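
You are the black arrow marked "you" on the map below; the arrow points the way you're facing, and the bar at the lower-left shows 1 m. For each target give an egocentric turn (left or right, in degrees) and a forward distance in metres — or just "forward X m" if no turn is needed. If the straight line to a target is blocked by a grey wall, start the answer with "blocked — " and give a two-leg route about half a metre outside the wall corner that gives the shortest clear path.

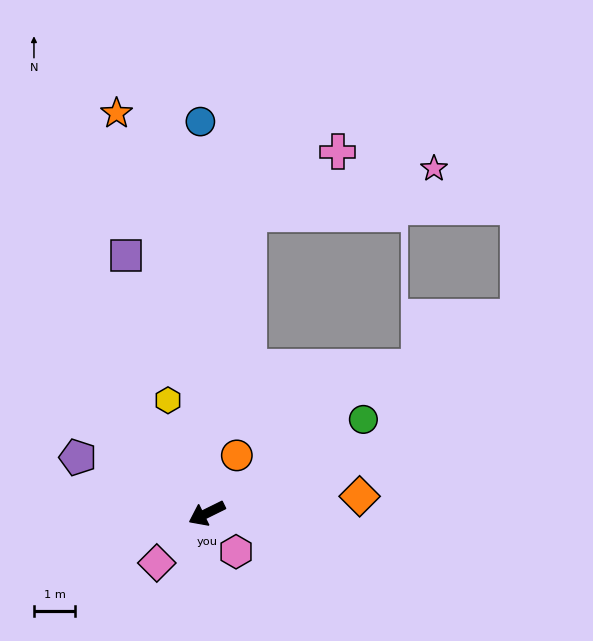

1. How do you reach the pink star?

blocked — turn right 124°, forward 7.3 m, then turn right 68°, forward 4.6 m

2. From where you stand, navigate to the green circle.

turn right 175°, forward 4.4 m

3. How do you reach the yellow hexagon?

turn right 97°, forward 2.9 m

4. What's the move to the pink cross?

blocked — turn right 124°, forward 7.3 m, then turn right 47°, forward 2.6 m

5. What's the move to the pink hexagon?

turn left 101°, forward 1.2 m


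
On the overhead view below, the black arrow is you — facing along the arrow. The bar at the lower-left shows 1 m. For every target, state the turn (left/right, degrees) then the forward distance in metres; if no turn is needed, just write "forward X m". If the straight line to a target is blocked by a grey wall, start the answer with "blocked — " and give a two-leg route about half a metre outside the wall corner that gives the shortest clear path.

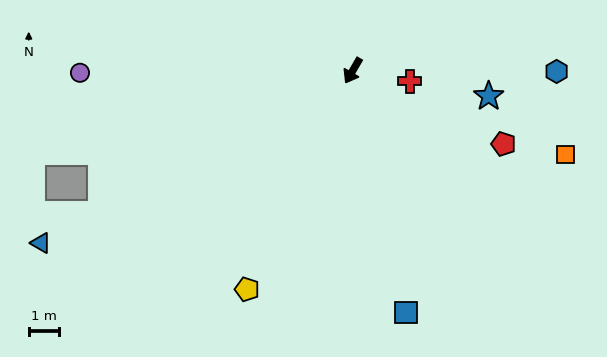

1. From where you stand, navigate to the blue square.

turn left 43°, forward 8.2 m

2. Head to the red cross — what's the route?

turn left 110°, forward 1.9 m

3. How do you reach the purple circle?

turn right 59°, forward 9.0 m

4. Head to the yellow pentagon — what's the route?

turn left 4°, forward 8.1 m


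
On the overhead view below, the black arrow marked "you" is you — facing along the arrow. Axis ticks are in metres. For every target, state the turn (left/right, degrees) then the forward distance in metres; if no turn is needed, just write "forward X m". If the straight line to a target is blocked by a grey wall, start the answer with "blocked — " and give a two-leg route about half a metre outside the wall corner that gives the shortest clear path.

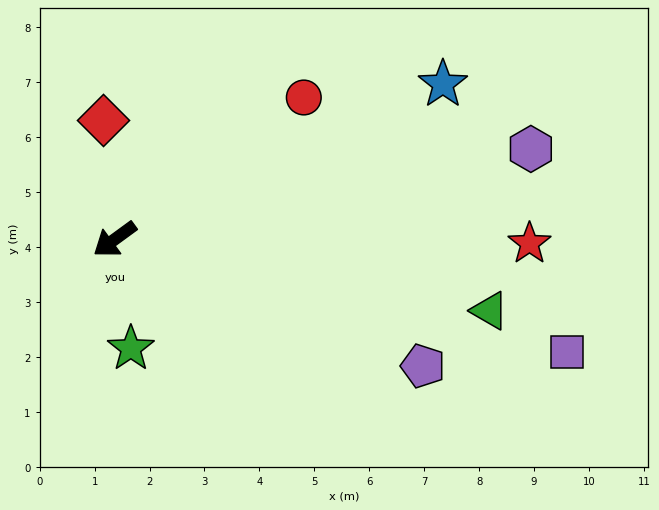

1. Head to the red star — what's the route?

turn left 143°, forward 7.6 m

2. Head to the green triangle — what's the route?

turn left 133°, forward 6.9 m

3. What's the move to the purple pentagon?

turn left 122°, forward 6.1 m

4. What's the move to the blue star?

turn left 169°, forward 6.6 m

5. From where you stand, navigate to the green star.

turn left 62°, forward 2.0 m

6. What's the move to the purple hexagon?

turn left 156°, forward 7.8 m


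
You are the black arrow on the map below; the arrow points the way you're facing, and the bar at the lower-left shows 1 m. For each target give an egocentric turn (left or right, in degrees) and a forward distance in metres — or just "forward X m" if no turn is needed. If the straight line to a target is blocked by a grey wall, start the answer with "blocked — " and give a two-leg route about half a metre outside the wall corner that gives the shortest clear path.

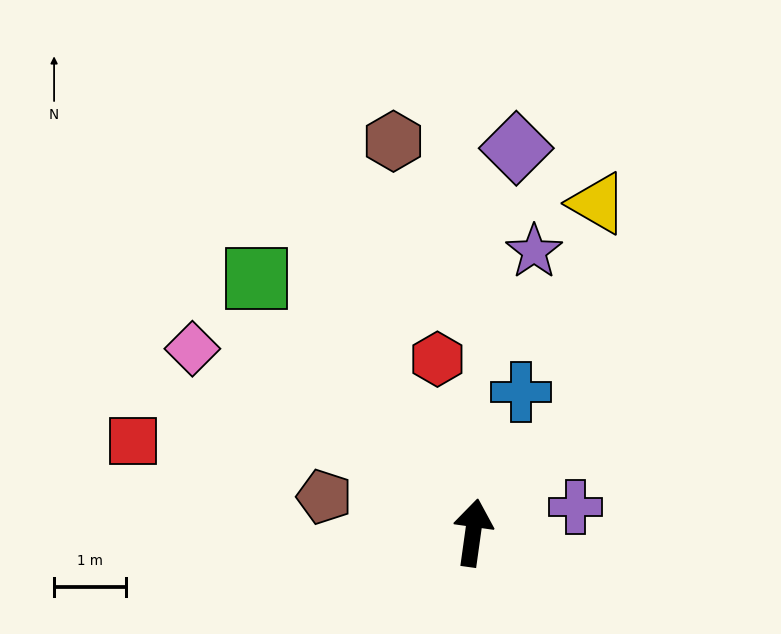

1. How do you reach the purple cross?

turn right 68°, forward 1.5 m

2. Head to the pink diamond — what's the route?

turn left 65°, forward 4.7 m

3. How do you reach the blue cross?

turn right 11°, forward 2.1 m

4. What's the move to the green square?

turn left 48°, forward 4.6 m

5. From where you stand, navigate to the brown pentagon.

turn left 84°, forward 2.1 m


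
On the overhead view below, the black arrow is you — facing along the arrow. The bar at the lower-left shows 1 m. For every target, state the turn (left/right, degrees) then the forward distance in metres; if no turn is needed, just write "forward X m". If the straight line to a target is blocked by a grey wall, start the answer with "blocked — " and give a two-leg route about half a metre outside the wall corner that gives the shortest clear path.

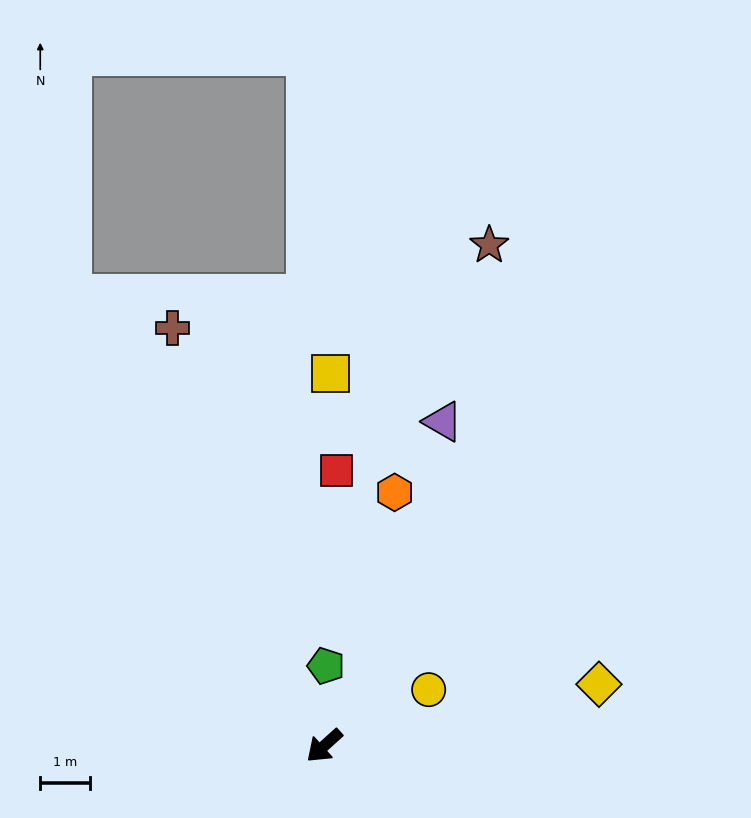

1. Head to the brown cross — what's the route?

turn right 112°, forward 8.8 m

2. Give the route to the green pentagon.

turn right 133°, forward 1.6 m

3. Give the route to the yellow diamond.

turn left 151°, forward 5.6 m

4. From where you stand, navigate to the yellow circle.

turn left 166°, forward 2.4 m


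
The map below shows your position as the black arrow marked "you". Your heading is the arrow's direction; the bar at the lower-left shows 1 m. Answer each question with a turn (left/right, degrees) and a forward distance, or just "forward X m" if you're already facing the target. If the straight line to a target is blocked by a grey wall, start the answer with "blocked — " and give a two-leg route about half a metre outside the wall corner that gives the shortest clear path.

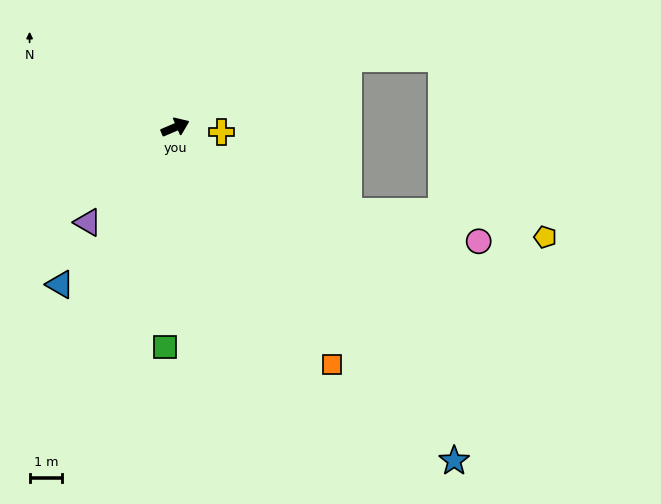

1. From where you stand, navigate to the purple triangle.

turn right 156°, forward 4.0 m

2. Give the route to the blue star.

turn right 73°, forward 13.4 m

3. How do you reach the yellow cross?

turn right 29°, forward 1.4 m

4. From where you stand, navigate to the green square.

turn right 116°, forward 6.8 m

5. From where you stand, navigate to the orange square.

turn right 80°, forward 8.8 m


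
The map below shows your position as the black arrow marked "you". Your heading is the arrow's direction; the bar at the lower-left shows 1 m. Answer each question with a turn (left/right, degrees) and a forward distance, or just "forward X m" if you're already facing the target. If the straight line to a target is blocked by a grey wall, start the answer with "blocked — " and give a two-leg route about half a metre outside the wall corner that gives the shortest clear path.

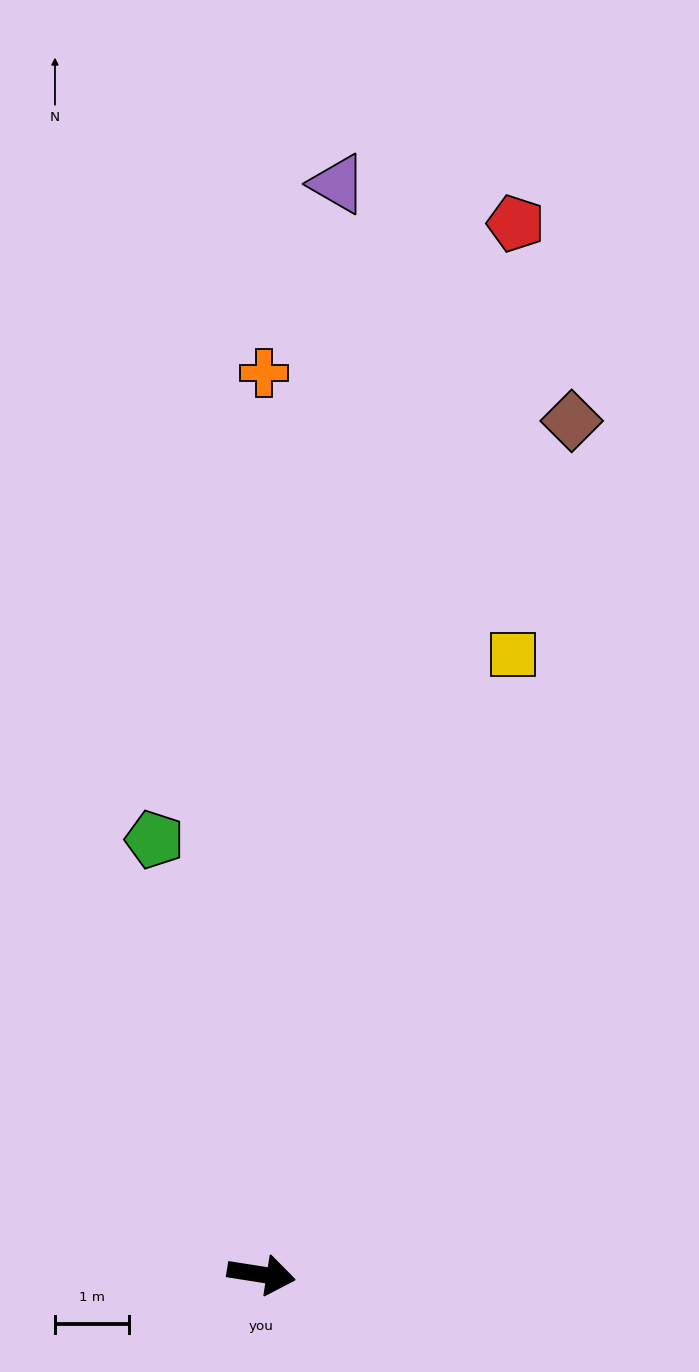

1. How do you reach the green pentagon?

turn left 113°, forward 6.1 m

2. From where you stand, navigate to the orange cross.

turn left 99°, forward 12.2 m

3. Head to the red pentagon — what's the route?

turn left 85°, forward 14.7 m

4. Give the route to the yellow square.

turn left 77°, forward 9.1 m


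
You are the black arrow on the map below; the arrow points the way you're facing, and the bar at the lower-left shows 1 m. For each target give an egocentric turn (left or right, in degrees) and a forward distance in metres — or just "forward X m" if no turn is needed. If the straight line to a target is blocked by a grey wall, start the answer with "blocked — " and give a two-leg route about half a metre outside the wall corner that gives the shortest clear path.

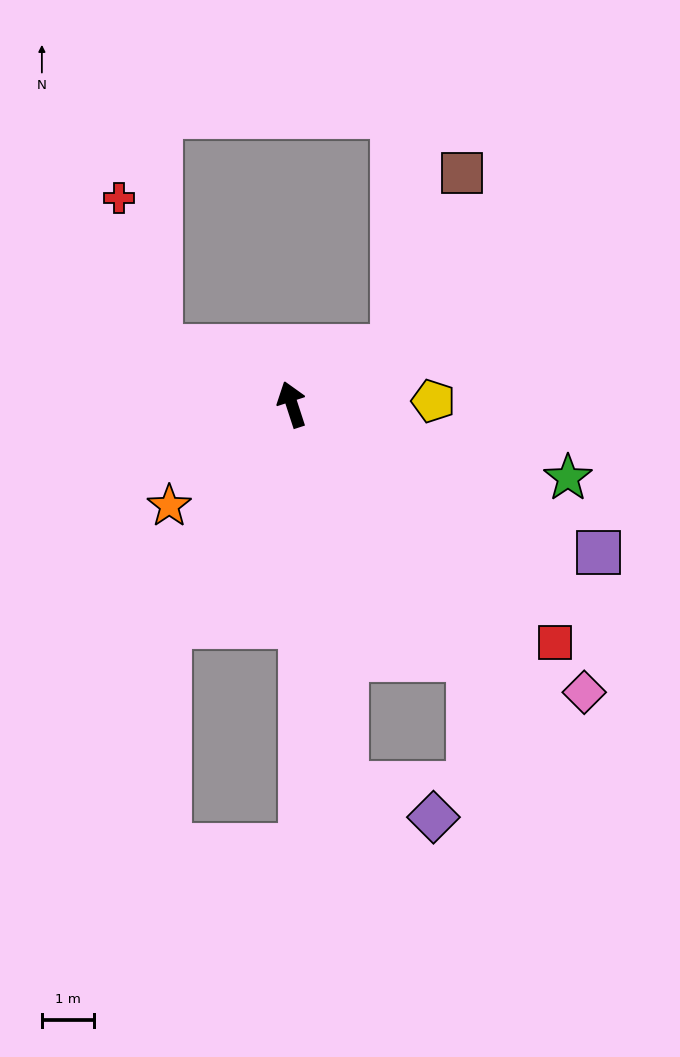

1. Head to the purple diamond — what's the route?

blocked — turn left 170°, forward 7.4 m, then turn left 61°, forward 1.8 m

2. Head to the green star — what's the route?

turn right 123°, forward 5.5 m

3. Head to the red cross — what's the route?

blocked — turn left 48°, forward 2.8 m, then turn right 50°, forward 3.0 m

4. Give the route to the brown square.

blocked — turn right 78°, forward 2.2 m, then turn left 38°, forward 3.6 m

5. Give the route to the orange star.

turn left 112°, forward 3.1 m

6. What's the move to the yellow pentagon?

turn right 107°, forward 2.7 m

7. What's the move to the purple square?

turn right 134°, forward 6.6 m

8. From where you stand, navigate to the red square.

turn right 150°, forward 6.8 m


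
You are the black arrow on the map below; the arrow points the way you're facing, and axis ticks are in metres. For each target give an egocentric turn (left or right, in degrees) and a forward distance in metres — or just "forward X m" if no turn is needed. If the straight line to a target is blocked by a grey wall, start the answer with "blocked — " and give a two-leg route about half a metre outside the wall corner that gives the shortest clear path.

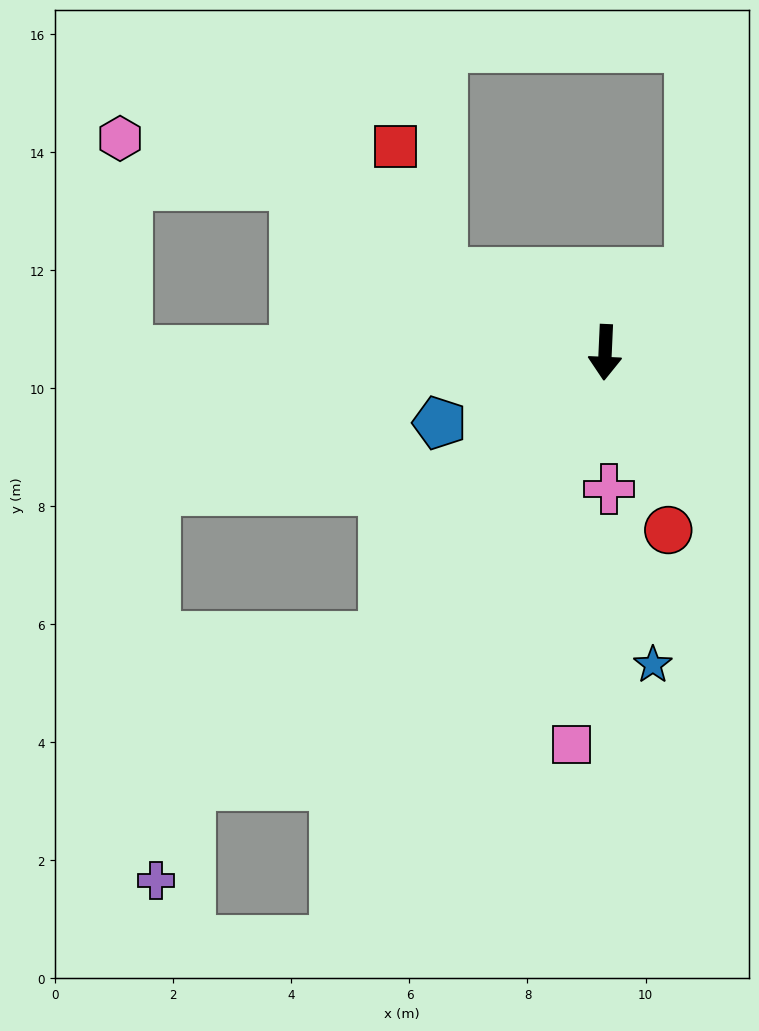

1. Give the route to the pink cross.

turn left 4°, forward 2.3 m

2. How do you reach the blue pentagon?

turn right 64°, forward 3.0 m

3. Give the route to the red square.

blocked — turn right 114°, forward 3.1 m, then turn right 43°, forward 2.3 m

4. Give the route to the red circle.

turn left 22°, forward 3.2 m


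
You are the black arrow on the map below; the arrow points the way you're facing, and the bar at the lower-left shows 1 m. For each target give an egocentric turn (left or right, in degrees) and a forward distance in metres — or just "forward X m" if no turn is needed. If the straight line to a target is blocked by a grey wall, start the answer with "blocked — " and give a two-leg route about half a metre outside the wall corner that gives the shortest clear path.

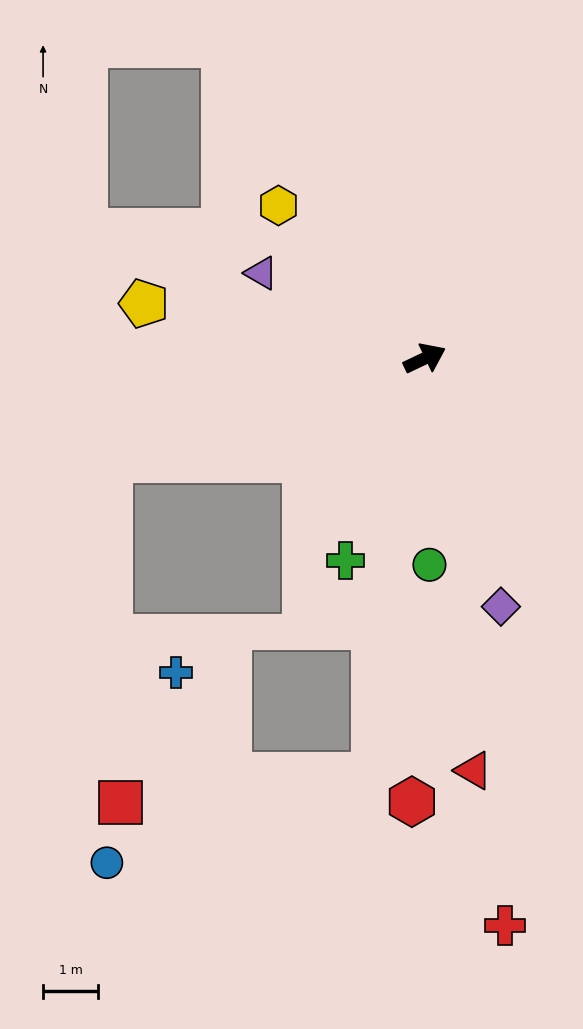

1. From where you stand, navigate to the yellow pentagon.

turn left 143°, forward 5.2 m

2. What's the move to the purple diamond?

turn right 98°, forward 4.7 m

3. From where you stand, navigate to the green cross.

turn right 137°, forward 3.9 m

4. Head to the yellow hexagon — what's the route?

turn left 108°, forward 3.8 m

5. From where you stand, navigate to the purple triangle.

turn left 127°, forward 3.3 m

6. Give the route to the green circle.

turn right 114°, forward 3.7 m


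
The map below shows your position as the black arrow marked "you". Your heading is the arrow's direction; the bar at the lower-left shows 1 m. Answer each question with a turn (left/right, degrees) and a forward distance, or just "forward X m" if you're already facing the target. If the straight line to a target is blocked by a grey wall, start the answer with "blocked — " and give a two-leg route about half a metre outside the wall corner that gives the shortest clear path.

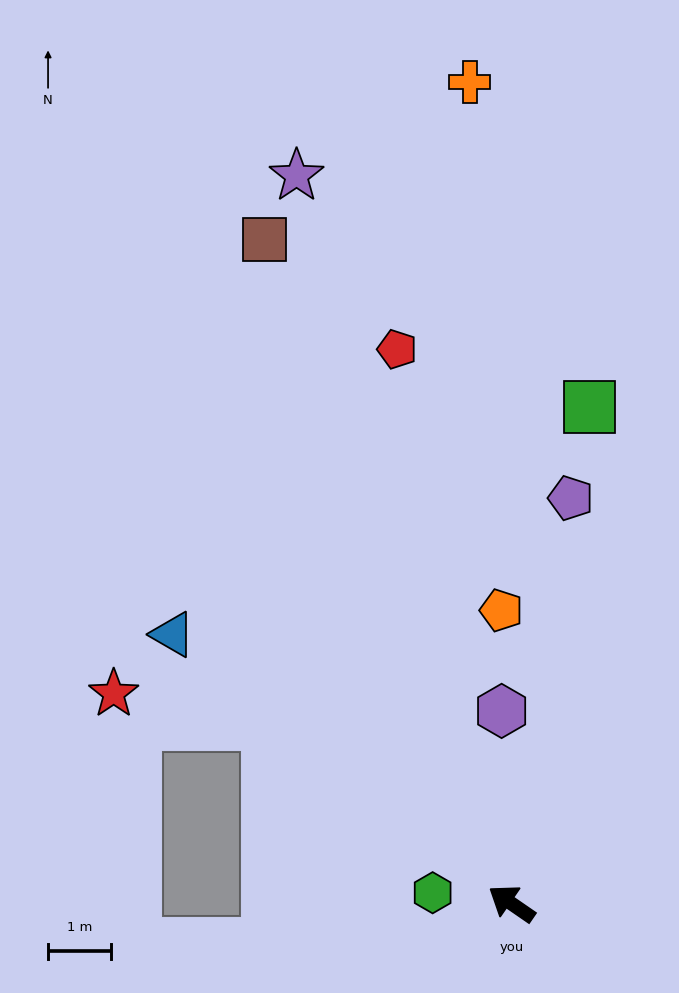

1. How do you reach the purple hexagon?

turn right 52°, forward 3.1 m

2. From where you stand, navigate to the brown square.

turn right 35°, forward 11.3 m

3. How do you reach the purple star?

turn right 39°, forward 12.1 m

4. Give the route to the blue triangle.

turn right 4°, forward 6.9 m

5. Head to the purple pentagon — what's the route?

turn right 64°, forward 6.5 m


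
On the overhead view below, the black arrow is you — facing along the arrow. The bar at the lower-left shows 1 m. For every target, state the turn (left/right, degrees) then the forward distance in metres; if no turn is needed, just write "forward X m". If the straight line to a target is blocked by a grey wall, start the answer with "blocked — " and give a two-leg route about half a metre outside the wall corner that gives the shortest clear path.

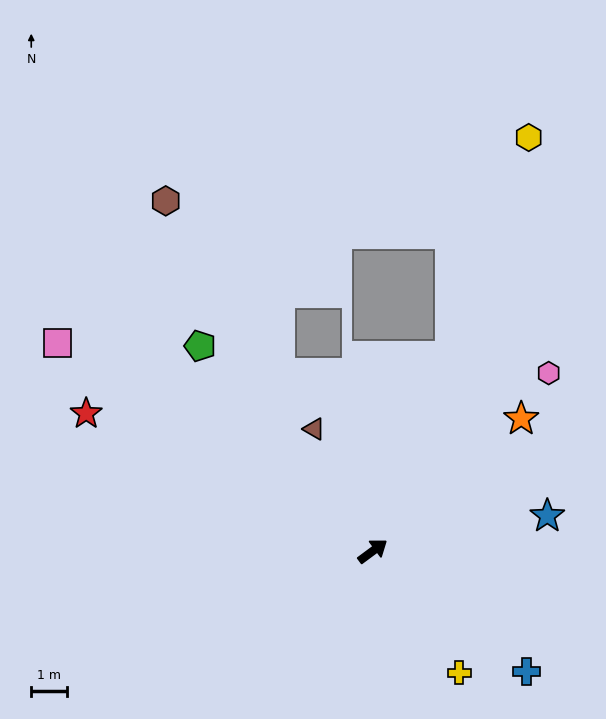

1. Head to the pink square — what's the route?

turn left 110°, forward 10.7 m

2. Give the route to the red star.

turn left 118°, forward 9.0 m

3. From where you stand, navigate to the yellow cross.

turn right 91°, forward 4.2 m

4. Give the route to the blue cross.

turn right 75°, forward 5.5 m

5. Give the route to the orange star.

turn left 5°, forward 5.6 m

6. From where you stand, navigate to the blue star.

turn right 25°, forward 5.0 m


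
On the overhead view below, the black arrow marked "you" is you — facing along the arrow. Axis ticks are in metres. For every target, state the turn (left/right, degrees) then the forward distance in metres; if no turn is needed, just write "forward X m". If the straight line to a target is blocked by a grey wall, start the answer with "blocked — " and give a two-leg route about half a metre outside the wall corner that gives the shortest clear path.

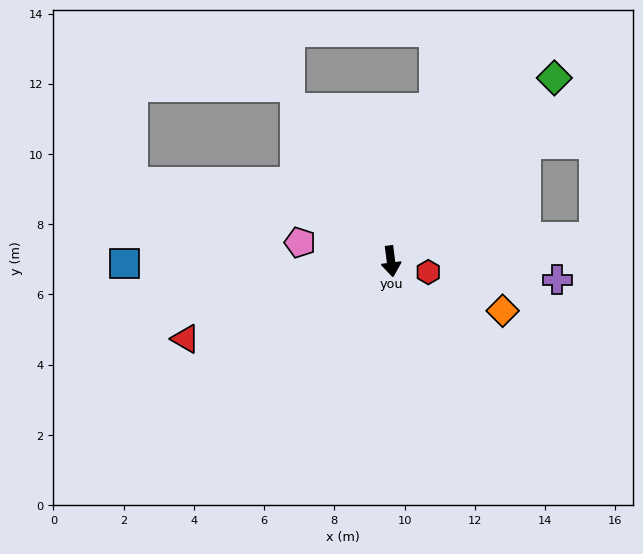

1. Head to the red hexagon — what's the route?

turn left 67°, forward 1.1 m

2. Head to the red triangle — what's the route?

turn right 77°, forward 6.3 m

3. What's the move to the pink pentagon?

turn right 109°, forward 2.6 m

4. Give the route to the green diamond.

turn left 131°, forward 7.0 m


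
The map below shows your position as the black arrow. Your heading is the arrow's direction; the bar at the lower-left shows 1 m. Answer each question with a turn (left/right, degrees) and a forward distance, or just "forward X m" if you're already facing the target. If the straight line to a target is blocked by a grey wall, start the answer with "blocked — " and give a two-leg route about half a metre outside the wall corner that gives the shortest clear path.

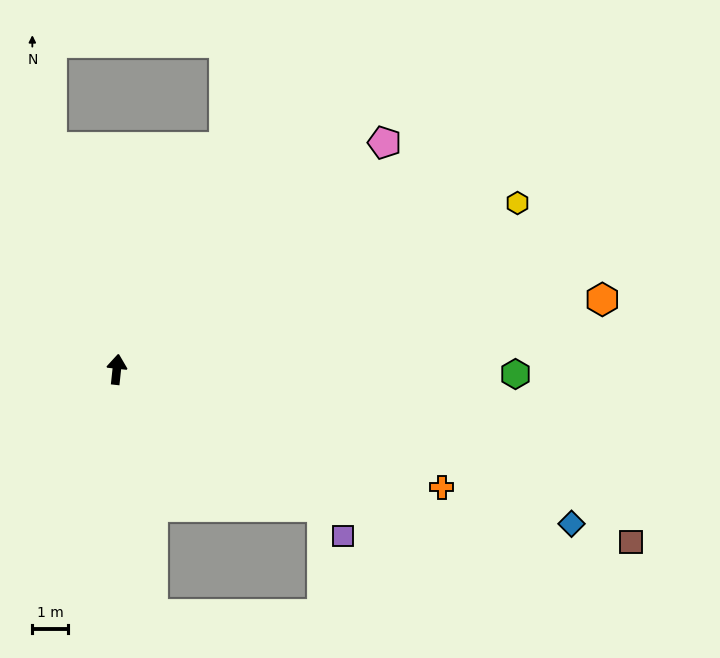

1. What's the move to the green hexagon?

turn right 85°, forward 11.3 m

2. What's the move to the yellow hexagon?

turn right 61°, forward 12.3 m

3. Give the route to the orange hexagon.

turn right 76°, forward 13.9 m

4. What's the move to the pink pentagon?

turn right 44°, forward 9.9 m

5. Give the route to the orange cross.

turn right 104°, forward 9.8 m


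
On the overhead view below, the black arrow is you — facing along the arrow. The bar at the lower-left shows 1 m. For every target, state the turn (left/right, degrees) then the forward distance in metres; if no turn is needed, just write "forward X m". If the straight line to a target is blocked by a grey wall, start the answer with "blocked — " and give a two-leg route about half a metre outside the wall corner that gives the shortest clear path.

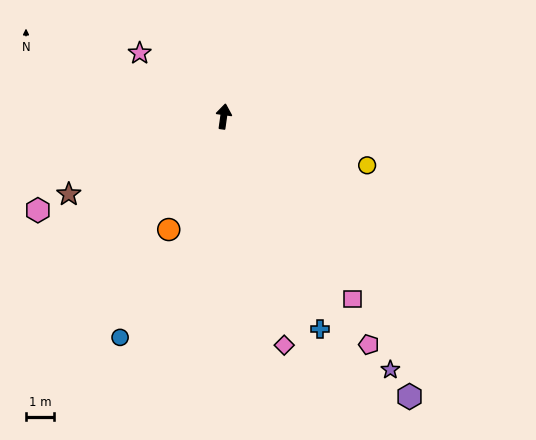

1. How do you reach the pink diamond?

turn right 157°, forward 8.5 m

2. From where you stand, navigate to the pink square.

turn right 137°, forward 8.0 m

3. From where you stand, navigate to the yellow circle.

turn right 101°, forward 5.4 m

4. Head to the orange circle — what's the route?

turn left 162°, forward 4.5 m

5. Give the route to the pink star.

turn left 61°, forward 3.8 m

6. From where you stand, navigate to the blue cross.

turn right 148°, forward 8.4 m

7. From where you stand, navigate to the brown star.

turn left 125°, forward 6.2 m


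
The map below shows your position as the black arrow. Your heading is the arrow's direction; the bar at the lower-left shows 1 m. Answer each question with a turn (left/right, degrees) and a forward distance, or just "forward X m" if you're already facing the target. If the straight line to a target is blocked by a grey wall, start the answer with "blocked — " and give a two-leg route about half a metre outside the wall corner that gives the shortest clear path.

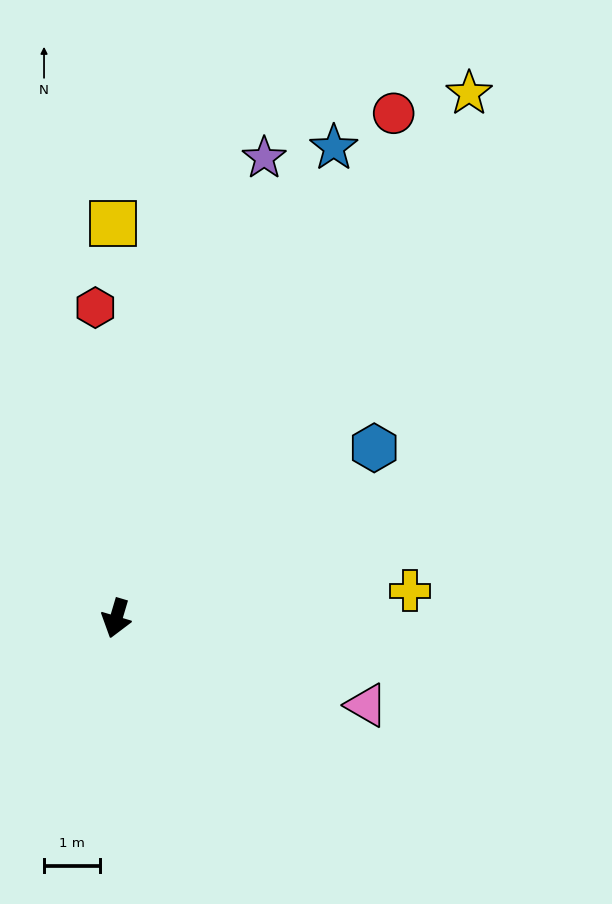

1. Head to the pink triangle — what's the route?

turn left 87°, forward 4.8 m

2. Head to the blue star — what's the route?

turn left 172°, forward 9.3 m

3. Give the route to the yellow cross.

turn left 112°, forward 5.3 m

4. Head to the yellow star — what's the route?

turn left 163°, forward 11.4 m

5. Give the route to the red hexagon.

turn right 160°, forward 5.6 m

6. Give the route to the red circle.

turn left 168°, forward 10.4 m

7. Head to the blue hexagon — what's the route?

turn left 140°, forward 5.6 m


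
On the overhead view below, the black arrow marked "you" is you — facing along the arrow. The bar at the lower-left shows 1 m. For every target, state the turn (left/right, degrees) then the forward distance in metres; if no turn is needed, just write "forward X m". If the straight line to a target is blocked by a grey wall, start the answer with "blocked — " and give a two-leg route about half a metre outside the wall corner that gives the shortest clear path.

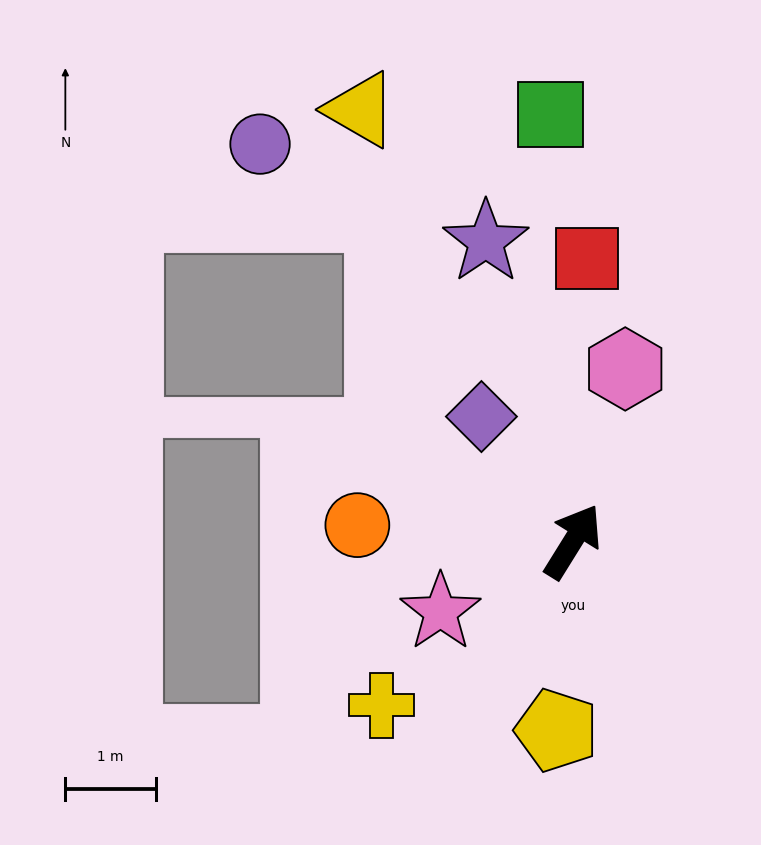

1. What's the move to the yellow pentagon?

turn right 153°, forward 2.1 m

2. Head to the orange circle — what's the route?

turn left 118°, forward 2.4 m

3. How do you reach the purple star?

turn left 48°, forward 3.4 m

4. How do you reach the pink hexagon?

turn left 15°, forward 2.0 m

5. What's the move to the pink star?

turn left 150°, forward 1.7 m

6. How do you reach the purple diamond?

turn left 68°, forward 1.7 m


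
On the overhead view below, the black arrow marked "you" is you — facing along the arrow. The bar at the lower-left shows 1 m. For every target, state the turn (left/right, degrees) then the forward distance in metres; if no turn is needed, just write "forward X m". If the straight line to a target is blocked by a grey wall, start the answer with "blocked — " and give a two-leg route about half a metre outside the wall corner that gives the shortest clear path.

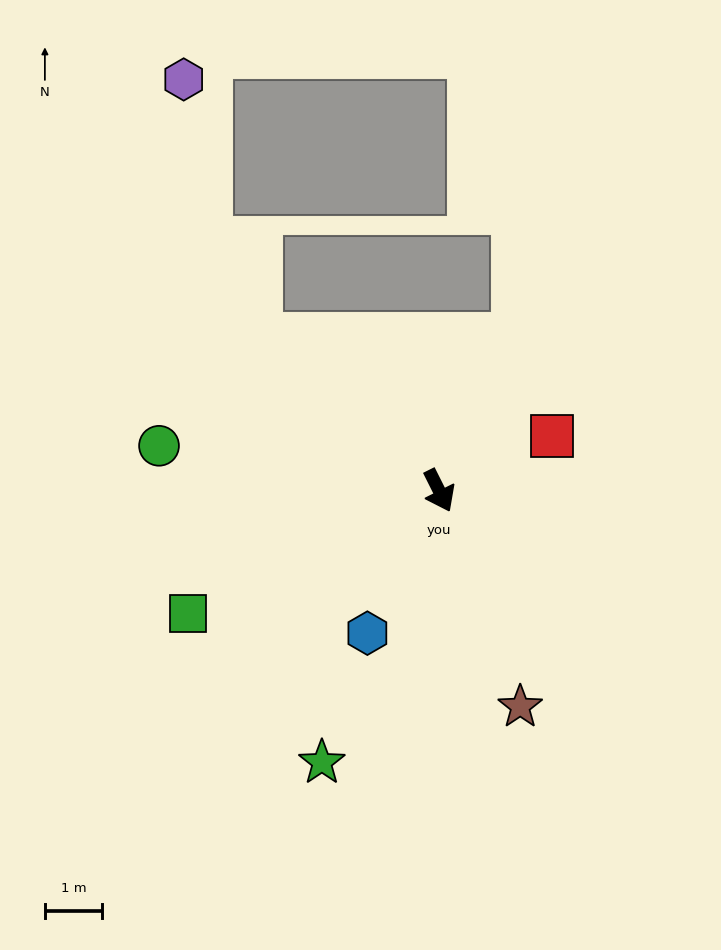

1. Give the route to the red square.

turn left 89°, forward 2.2 m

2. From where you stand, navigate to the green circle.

turn right 126°, forward 5.0 m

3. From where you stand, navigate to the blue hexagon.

turn right 53°, forward 2.8 m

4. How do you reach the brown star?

turn right 6°, forward 4.0 m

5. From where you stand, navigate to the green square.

turn right 91°, forward 4.9 m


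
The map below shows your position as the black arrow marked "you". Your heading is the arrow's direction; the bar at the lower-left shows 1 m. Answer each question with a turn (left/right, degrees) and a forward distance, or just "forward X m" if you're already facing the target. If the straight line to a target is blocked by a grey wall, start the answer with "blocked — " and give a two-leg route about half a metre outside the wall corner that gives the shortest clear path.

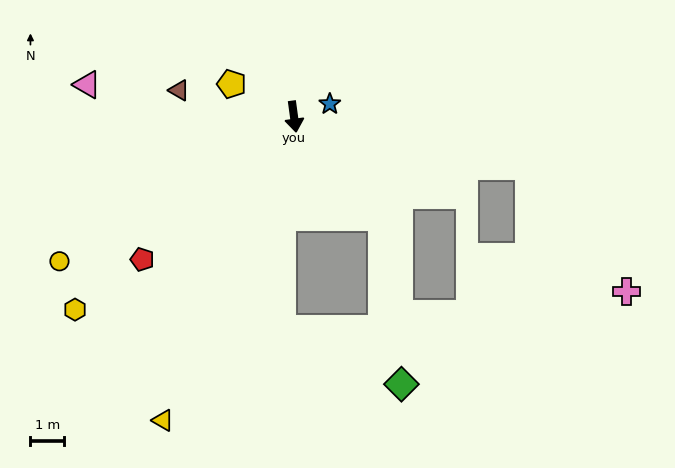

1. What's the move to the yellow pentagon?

turn right 125°, forward 2.1 m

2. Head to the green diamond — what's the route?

blocked — turn left 34°, forward 4.0 m, then turn right 35°, forward 5.0 m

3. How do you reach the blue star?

turn left 102°, forward 1.1 m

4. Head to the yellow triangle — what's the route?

turn right 31°, forward 9.9 m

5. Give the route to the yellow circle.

turn right 66°, forward 8.3 m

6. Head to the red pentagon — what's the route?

turn right 55°, forward 6.2 m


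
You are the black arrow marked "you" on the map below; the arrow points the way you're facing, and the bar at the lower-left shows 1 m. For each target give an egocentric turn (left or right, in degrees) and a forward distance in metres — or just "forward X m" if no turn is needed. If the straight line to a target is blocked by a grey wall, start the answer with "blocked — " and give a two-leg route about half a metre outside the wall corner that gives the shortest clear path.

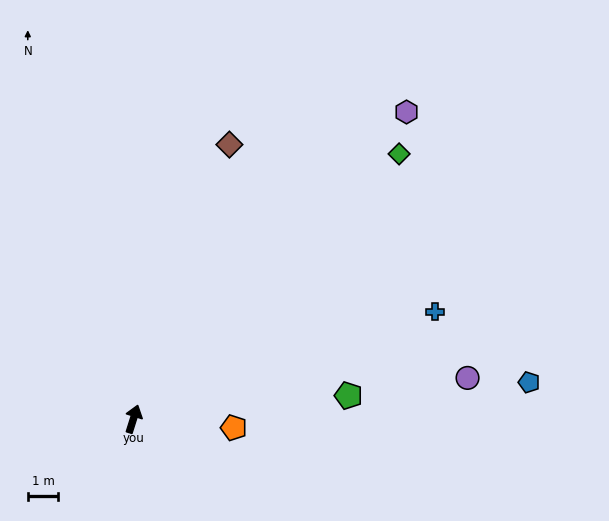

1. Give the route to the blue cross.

turn right 53°, forward 10.5 m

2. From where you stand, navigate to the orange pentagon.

turn right 78°, forward 3.3 m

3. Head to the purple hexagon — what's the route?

turn right 24°, forward 13.5 m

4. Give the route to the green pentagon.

turn right 66°, forward 7.1 m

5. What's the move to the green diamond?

turn right 28°, forward 12.3 m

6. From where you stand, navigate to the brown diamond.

forward 9.5 m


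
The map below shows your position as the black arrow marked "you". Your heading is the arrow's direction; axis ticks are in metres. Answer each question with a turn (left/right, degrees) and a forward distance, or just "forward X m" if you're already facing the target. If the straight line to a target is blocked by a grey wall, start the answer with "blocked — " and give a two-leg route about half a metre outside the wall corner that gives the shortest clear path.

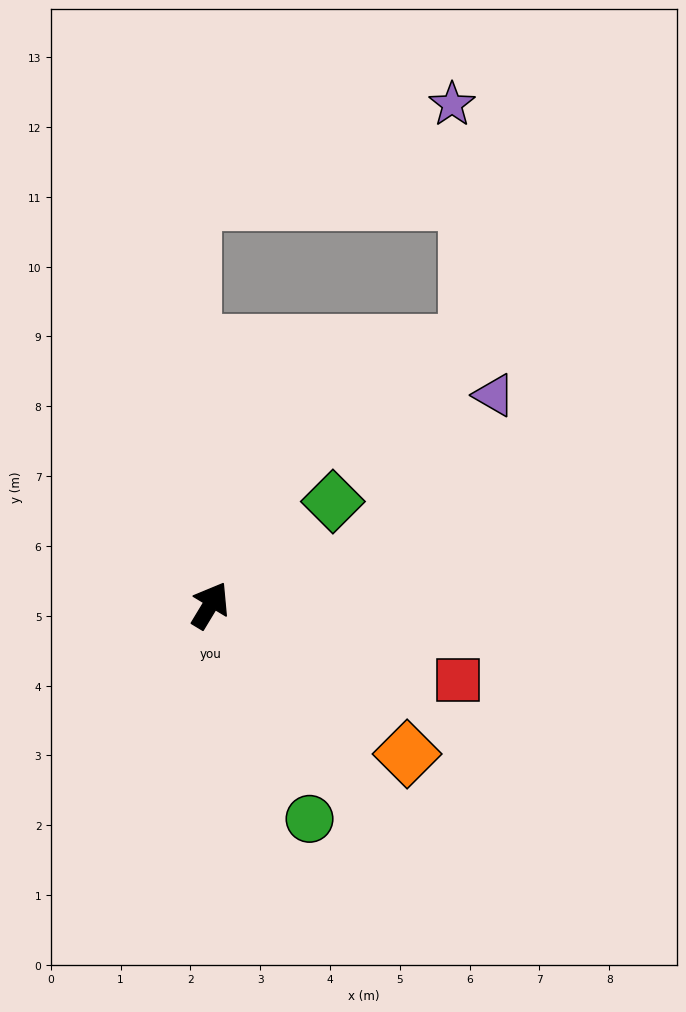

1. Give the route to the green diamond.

turn right 19°, forward 2.3 m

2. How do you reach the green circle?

turn right 124°, forward 3.4 m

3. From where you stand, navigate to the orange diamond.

turn right 96°, forward 3.5 m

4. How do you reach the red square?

turn right 76°, forward 3.7 m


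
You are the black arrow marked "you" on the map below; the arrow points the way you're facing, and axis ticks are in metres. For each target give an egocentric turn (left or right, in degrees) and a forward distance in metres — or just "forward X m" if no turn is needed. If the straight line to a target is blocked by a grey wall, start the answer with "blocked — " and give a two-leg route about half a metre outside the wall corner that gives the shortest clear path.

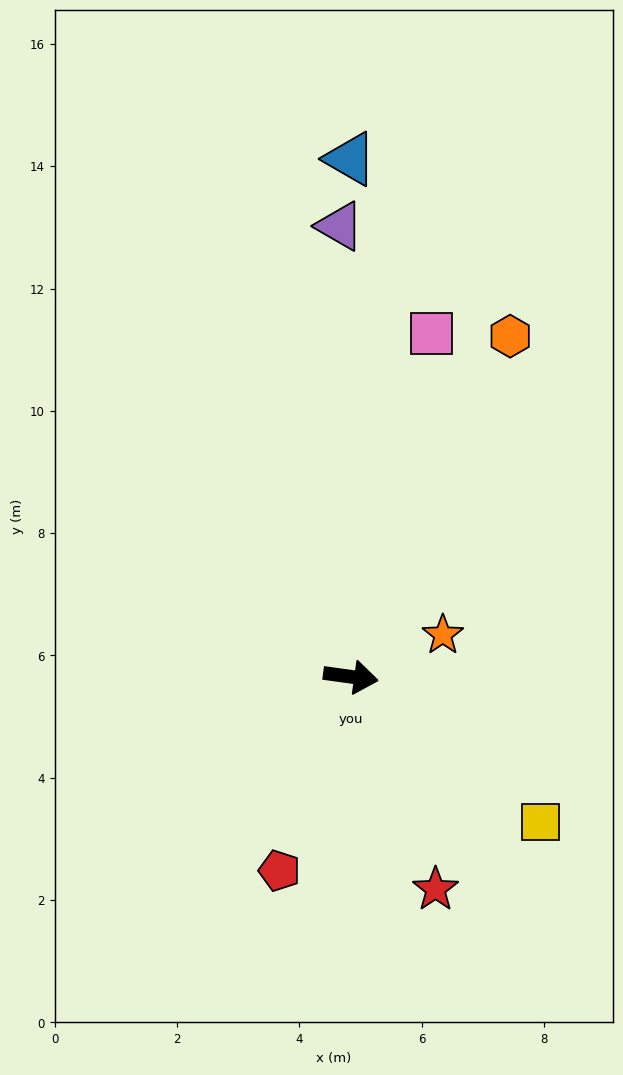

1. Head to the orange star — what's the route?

turn left 32°, forward 1.7 m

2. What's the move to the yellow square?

turn right 30°, forward 3.9 m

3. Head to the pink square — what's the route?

turn left 85°, forward 5.8 m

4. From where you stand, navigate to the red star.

turn right 60°, forward 3.7 m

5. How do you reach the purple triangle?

turn left 99°, forward 7.4 m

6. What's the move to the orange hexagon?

turn left 73°, forward 6.1 m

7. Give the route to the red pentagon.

turn right 102°, forward 3.4 m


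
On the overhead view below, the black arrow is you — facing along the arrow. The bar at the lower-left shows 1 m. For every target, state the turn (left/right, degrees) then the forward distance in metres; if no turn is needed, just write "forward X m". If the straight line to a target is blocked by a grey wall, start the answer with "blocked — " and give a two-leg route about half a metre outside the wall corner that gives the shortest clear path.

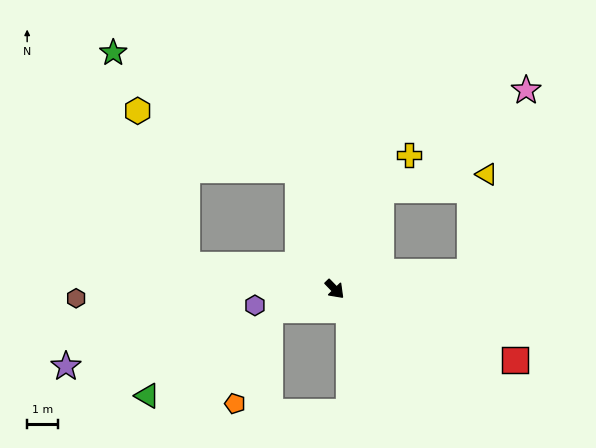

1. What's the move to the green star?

blocked — turn left 153°, forward 4.1 m, then turn left 40°, forward 7.2 m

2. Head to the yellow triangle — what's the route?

blocked — turn left 111°, forward 3.6 m, then turn right 57°, forward 3.5 m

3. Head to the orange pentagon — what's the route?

blocked — turn right 116°, forward 2.2 m, then turn left 51°, forward 3.3 m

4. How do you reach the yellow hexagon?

blocked — turn left 153°, forward 4.1 m, then turn left 53°, forward 5.6 m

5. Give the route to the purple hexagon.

turn right 123°, forward 2.7 m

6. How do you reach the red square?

turn left 24°, forward 6.3 m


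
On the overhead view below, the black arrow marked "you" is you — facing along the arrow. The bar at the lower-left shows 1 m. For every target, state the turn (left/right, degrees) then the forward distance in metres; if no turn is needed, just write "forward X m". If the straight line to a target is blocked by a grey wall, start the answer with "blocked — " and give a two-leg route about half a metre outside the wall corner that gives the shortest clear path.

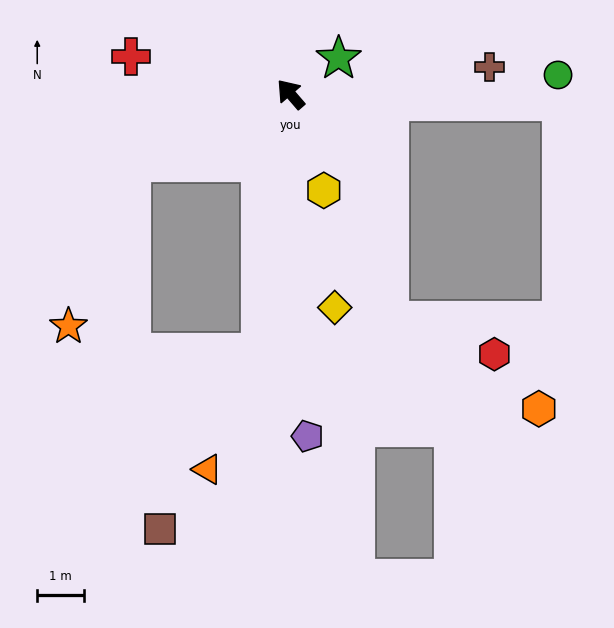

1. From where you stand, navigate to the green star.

turn right 94°, forward 1.3 m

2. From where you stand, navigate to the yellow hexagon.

turn left 158°, forward 2.2 m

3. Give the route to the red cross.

turn left 36°, forward 3.5 m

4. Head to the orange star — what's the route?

blocked — turn left 72°, forward 3.7 m, then turn left 46°, forward 3.8 m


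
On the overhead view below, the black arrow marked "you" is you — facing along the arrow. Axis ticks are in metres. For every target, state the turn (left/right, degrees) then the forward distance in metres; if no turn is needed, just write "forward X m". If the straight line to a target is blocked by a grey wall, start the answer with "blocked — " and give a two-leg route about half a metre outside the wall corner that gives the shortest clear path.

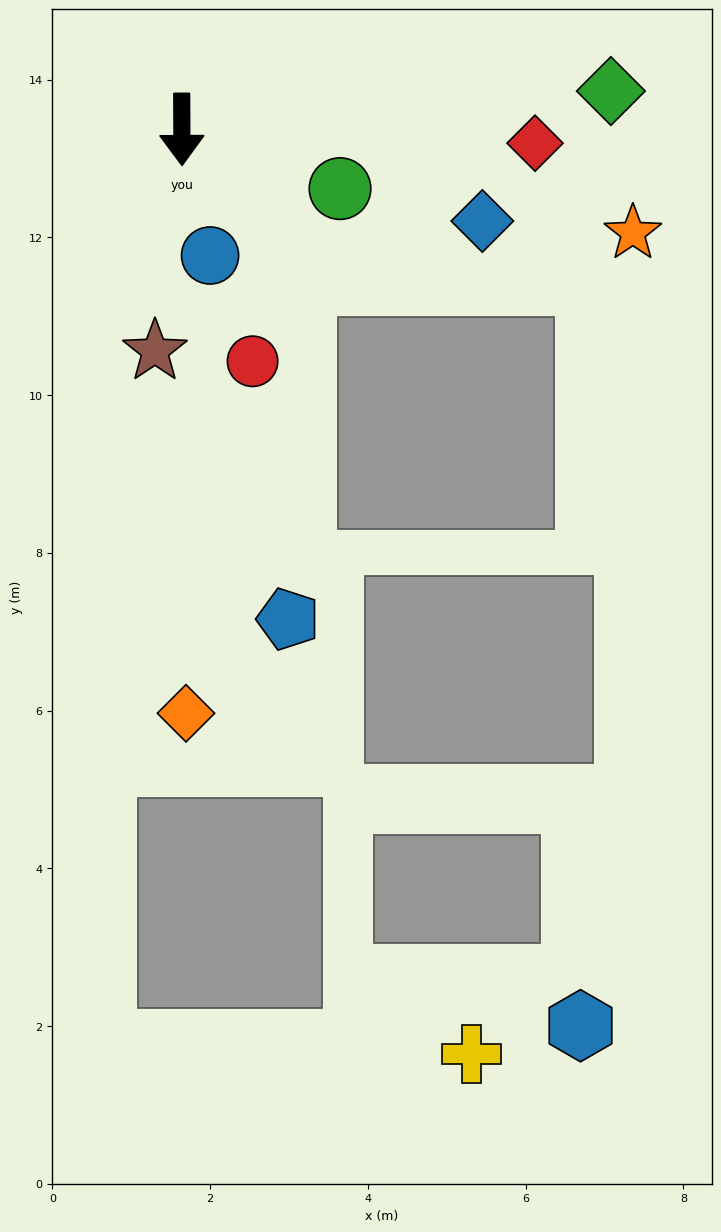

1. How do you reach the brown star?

turn right 7°, forward 2.8 m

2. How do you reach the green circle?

turn left 69°, forward 2.1 m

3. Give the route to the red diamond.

turn left 88°, forward 4.5 m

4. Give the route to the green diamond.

turn left 95°, forward 5.5 m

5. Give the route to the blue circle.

turn left 12°, forward 1.6 m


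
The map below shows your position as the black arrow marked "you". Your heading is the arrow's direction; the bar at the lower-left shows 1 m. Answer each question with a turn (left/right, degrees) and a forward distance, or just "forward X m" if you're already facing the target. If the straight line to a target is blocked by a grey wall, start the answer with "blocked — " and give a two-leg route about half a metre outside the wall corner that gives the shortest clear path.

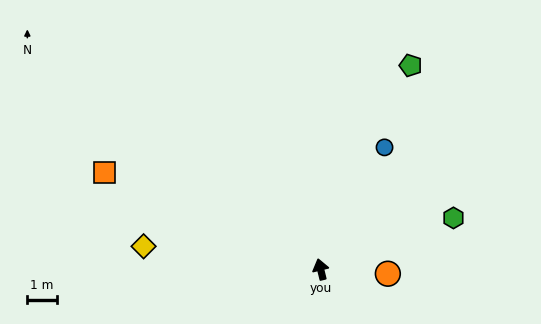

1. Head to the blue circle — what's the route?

turn right 42°, forward 4.7 m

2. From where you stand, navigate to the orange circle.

turn right 108°, forward 2.3 m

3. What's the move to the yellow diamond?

turn left 69°, forward 6.1 m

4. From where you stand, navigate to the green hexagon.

turn right 83°, forward 4.8 m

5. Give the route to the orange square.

turn left 52°, forward 8.1 m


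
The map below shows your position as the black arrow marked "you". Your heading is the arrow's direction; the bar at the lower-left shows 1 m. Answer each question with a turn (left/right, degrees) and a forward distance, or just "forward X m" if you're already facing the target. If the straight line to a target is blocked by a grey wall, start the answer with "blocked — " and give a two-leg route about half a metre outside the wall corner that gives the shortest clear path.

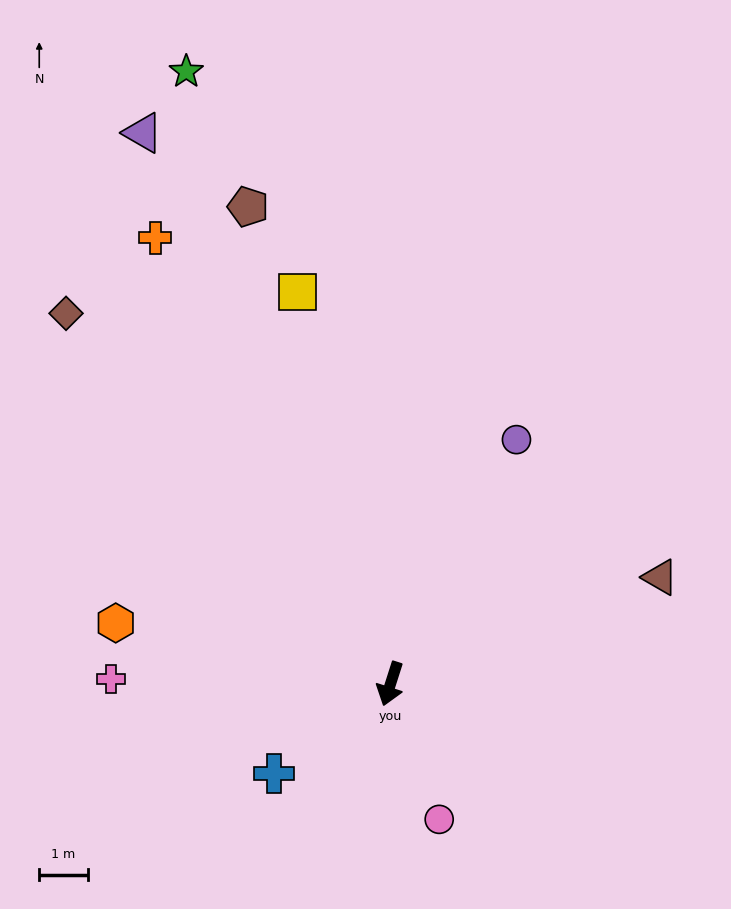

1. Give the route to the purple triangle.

turn right 138°, forward 12.4 m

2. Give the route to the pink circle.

turn left 37°, forward 3.0 m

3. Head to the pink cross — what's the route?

turn right 73°, forward 5.8 m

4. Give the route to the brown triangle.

turn left 129°, forward 6.0 m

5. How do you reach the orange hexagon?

turn right 85°, forward 5.8 m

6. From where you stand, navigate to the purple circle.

turn left 170°, forward 5.7 m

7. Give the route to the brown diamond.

turn right 121°, forward 10.1 m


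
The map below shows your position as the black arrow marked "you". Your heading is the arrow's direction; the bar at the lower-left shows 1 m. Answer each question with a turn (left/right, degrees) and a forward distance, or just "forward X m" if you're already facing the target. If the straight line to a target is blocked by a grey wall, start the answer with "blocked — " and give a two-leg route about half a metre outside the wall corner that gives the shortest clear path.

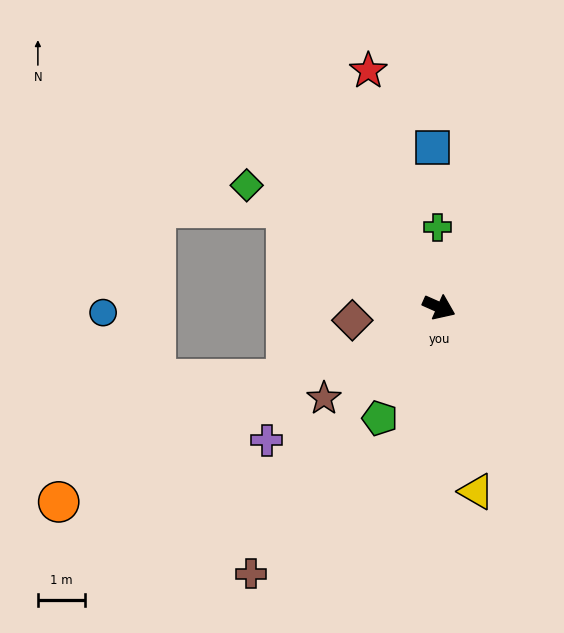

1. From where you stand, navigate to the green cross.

turn left 115°, forward 1.7 m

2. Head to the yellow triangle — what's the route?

turn right 55°, forward 4.0 m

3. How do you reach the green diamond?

turn left 172°, forward 4.8 m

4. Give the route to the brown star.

turn right 118°, forward 3.1 m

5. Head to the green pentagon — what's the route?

turn right 94°, forward 2.6 m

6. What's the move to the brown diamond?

turn right 148°, forward 1.8 m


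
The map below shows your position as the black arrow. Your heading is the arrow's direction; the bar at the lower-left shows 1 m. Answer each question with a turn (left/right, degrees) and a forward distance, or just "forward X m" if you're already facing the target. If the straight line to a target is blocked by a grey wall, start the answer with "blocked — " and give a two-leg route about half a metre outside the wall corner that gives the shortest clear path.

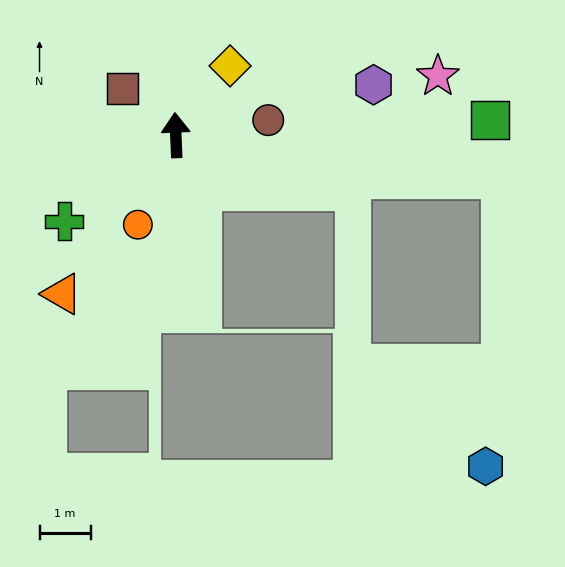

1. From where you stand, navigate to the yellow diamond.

turn right 40°, forward 1.7 m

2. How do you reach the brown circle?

turn right 83°, forward 1.8 m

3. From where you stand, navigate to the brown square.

turn left 47°, forward 1.4 m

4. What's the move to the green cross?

turn left 125°, forward 2.8 m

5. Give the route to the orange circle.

turn left 155°, forward 1.9 m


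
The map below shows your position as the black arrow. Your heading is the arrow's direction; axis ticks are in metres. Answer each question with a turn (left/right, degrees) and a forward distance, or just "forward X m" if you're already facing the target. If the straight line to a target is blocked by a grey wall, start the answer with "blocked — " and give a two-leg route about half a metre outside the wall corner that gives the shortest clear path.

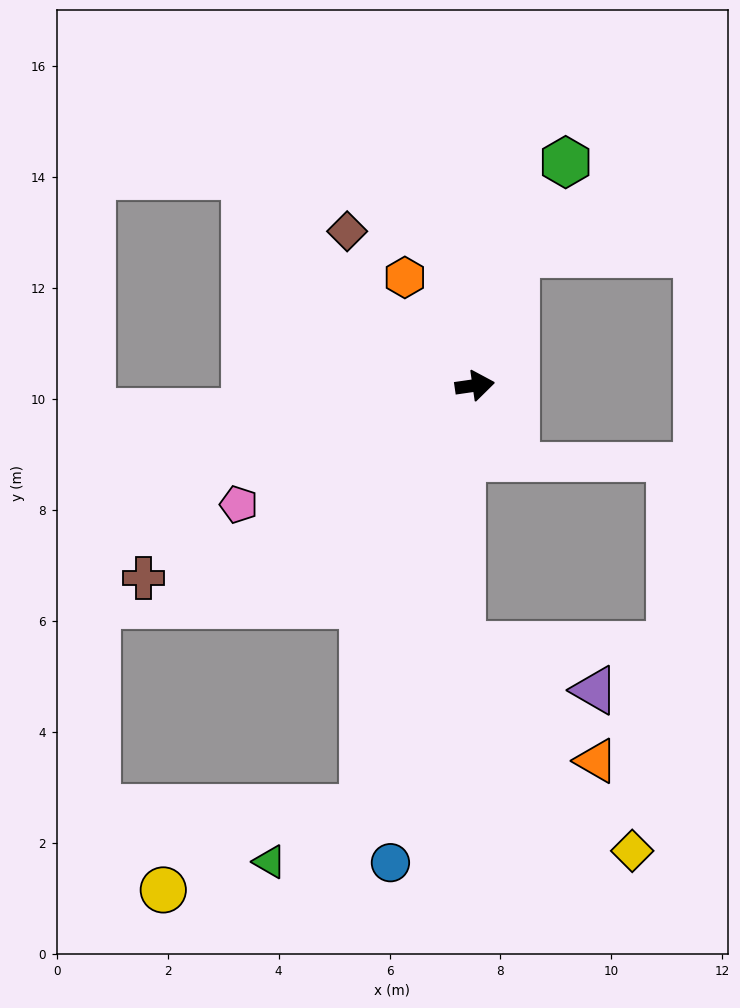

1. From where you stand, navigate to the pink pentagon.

turn right 161°, forward 4.8 m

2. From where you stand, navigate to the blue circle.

turn right 108°, forward 8.7 m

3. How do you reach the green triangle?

blocked — turn right 113°, forward 7.9 m, then turn right 45°, forward 2.0 m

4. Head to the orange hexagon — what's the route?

turn left 115°, forward 2.3 m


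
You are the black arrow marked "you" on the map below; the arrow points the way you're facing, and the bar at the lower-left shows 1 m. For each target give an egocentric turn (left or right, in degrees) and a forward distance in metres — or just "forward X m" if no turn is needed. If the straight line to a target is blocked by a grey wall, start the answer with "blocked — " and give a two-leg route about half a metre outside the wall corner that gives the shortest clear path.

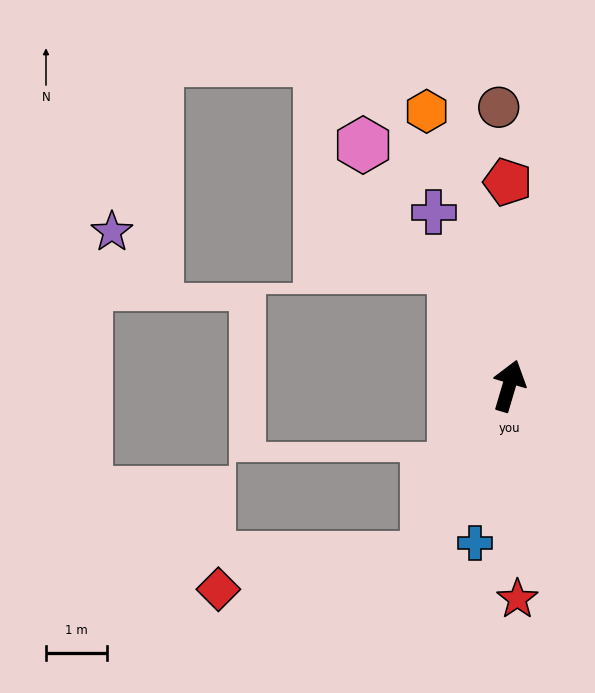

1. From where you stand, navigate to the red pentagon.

turn left 17°, forward 3.3 m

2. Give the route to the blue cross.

turn right 176°, forward 2.6 m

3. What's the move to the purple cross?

turn left 40°, forward 3.1 m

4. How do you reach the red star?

turn right 161°, forward 3.5 m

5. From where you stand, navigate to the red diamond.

blocked — turn left 171°, forward 3.1 m, then turn right 56°, forward 3.5 m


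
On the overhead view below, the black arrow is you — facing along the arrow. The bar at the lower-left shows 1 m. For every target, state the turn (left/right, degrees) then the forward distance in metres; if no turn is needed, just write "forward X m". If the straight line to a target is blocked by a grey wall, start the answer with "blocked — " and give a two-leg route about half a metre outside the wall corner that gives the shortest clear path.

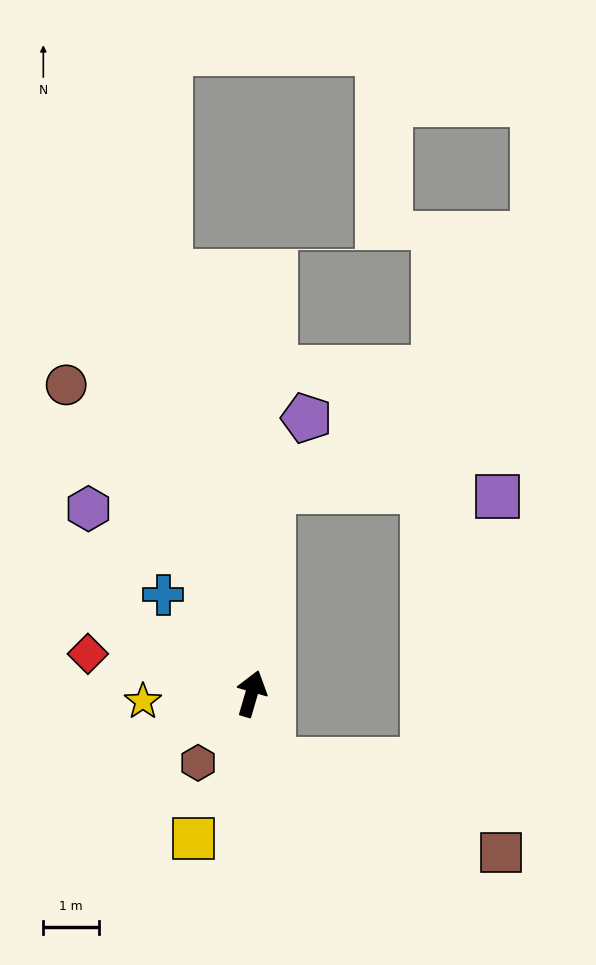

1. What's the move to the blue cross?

turn left 58°, forward 2.4 m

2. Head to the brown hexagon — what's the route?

turn left 159°, forward 1.6 m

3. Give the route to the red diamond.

turn left 93°, forward 3.0 m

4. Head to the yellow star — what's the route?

turn left 110°, forward 2.0 m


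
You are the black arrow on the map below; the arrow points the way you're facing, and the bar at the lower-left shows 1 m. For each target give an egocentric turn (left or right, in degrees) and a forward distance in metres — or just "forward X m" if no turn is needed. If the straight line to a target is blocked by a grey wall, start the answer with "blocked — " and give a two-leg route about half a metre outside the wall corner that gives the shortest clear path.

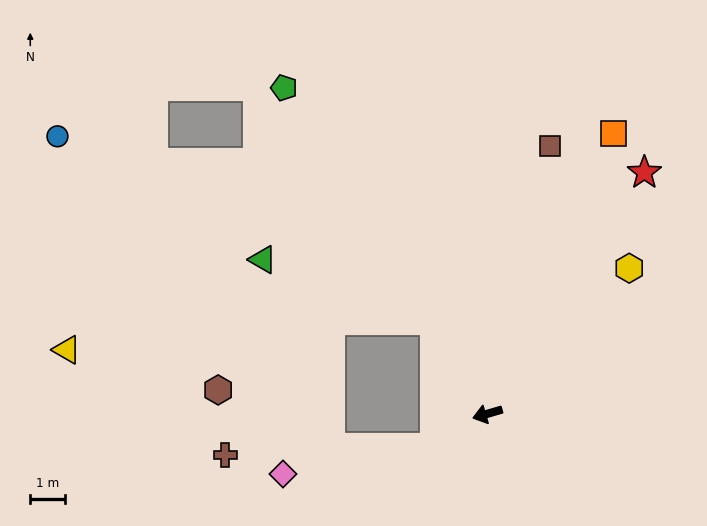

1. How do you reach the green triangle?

blocked — turn right 77°, forward 3.1 m, then turn left 41°, forward 5.3 m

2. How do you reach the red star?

turn right 139°, forward 8.4 m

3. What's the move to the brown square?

turn right 119°, forward 8.0 m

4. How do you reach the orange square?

turn right 131°, forward 8.9 m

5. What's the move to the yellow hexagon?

turn right 151°, forward 5.9 m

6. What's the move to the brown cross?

blocked — turn left 16°, forward 1.8 m, then turn right 30°, forward 6.1 m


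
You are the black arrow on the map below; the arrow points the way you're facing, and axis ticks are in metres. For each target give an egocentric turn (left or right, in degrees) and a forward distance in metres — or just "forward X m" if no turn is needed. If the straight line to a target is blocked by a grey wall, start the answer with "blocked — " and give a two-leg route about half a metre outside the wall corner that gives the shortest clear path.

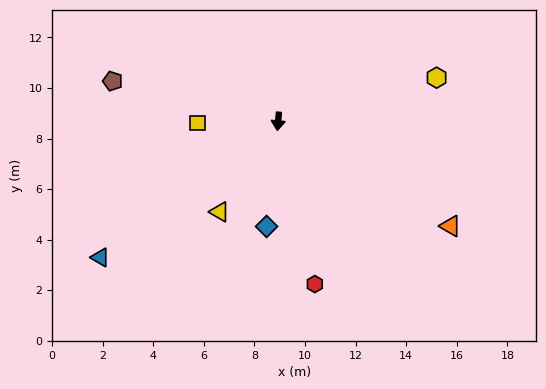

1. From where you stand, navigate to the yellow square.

turn right 84°, forward 3.2 m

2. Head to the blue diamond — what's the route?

forward 4.2 m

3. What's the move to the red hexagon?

turn left 18°, forward 6.6 m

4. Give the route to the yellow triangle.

turn right 28°, forward 4.3 m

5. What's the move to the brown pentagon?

turn right 99°, forward 6.7 m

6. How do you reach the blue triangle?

turn right 47°, forward 8.9 m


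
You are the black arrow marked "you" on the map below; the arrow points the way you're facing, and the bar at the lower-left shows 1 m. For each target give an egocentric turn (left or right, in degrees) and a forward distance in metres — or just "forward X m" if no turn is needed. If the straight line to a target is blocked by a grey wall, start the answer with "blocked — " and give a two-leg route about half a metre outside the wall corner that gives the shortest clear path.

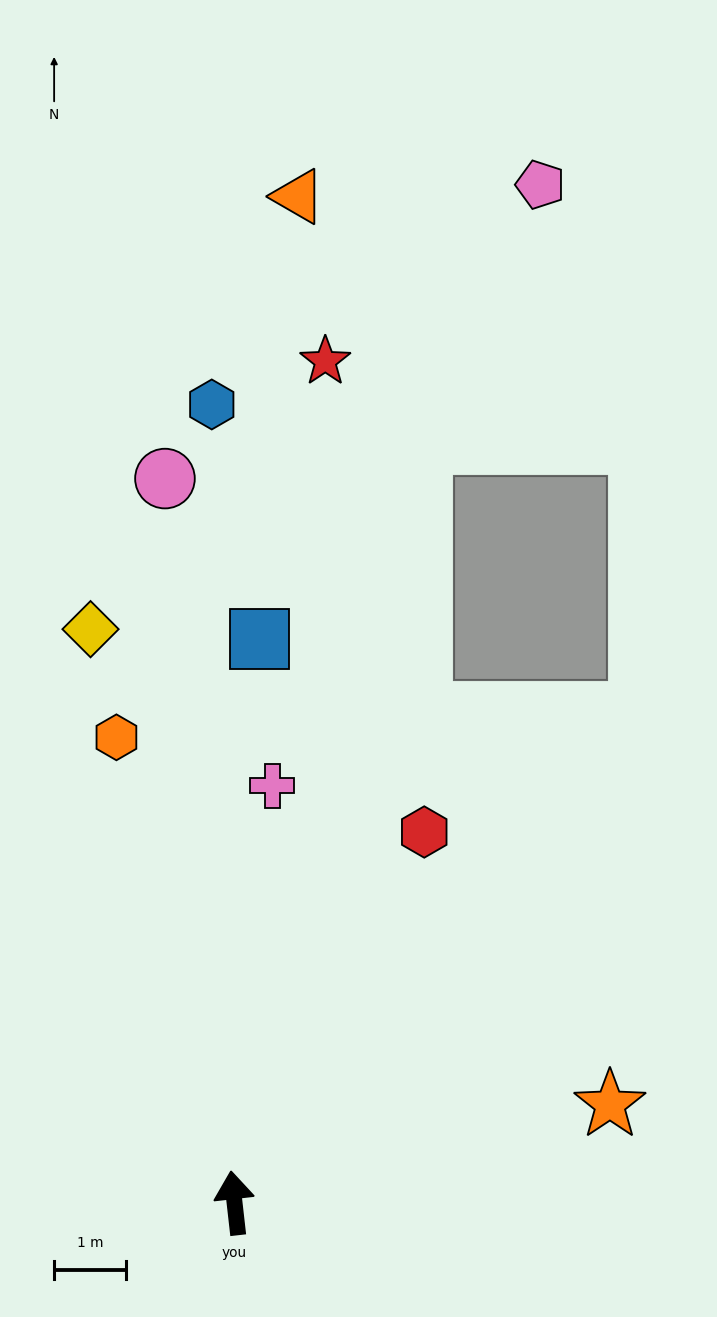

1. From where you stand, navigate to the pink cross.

turn right 12°, forward 5.8 m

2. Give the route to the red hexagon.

turn right 34°, forward 5.8 m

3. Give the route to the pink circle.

forward 10.1 m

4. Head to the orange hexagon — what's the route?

turn left 8°, forward 6.7 m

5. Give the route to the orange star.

turn right 82°, forward 5.4 m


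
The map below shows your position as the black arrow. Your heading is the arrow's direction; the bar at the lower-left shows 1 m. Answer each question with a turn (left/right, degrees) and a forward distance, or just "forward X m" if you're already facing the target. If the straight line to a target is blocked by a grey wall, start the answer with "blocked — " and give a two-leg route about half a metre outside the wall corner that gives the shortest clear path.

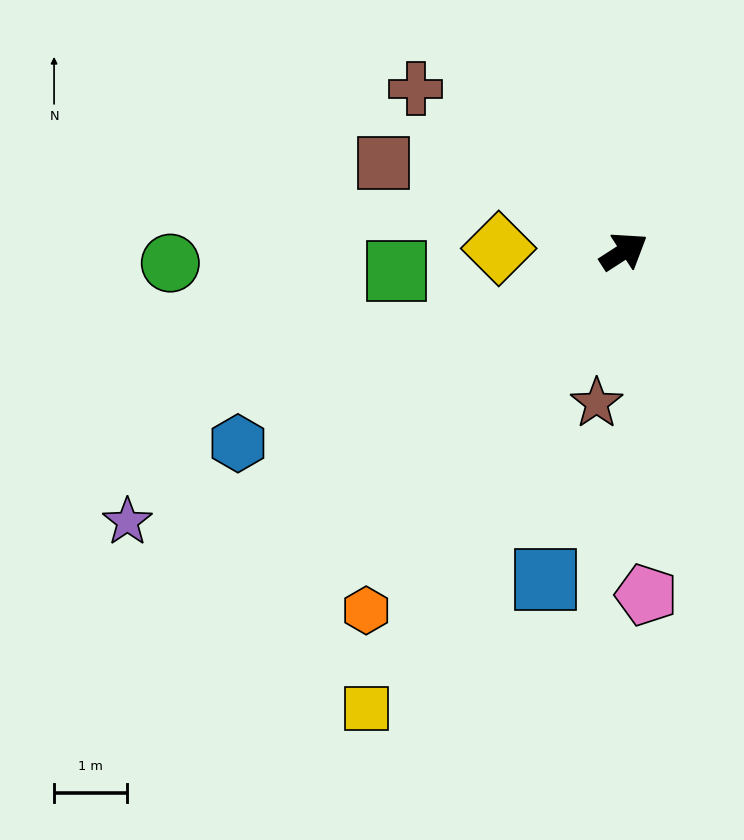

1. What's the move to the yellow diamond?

turn left 146°, forward 1.7 m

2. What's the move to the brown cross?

turn left 109°, forward 3.6 m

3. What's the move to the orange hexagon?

turn right 159°, forward 6.1 m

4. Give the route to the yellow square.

turn right 152°, forward 7.2 m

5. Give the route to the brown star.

turn right 133°, forward 2.1 m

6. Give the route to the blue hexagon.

turn left 174°, forward 5.9 m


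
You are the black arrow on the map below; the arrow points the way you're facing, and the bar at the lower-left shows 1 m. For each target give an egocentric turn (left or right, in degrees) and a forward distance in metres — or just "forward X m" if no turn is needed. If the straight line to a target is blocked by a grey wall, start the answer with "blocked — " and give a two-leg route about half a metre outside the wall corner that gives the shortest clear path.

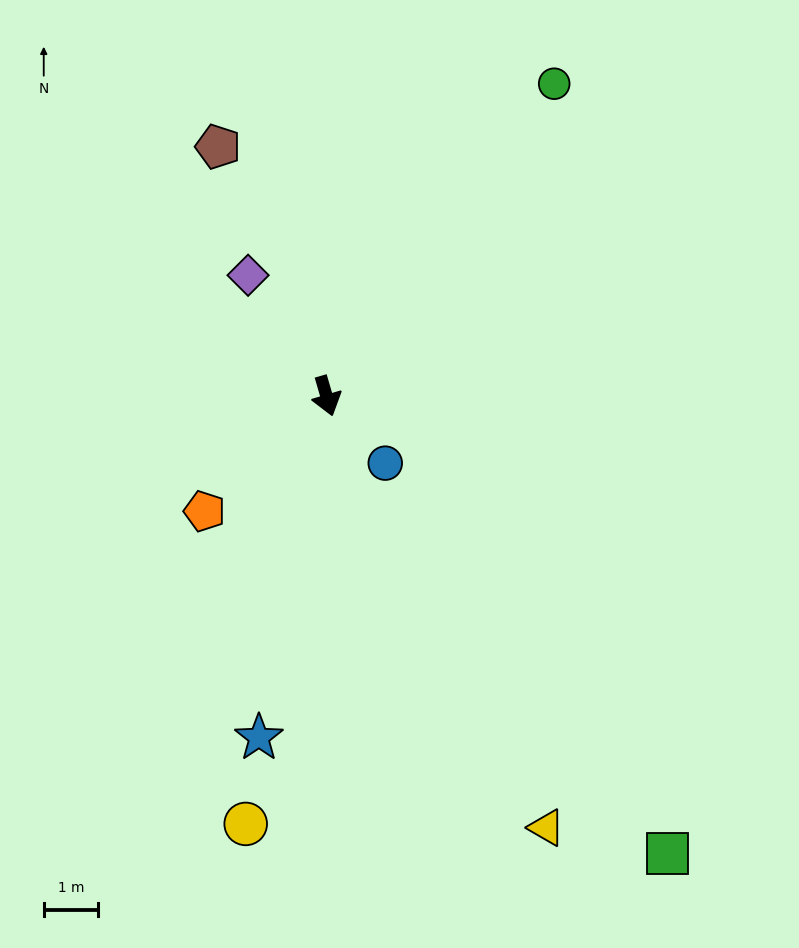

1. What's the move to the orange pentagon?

turn right 63°, forward 3.1 m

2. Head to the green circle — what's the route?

turn left 128°, forward 7.1 m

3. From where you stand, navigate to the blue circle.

turn left 25°, forward 1.6 m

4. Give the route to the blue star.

turn right 27°, forward 6.4 m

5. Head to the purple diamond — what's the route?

turn right 163°, forward 2.6 m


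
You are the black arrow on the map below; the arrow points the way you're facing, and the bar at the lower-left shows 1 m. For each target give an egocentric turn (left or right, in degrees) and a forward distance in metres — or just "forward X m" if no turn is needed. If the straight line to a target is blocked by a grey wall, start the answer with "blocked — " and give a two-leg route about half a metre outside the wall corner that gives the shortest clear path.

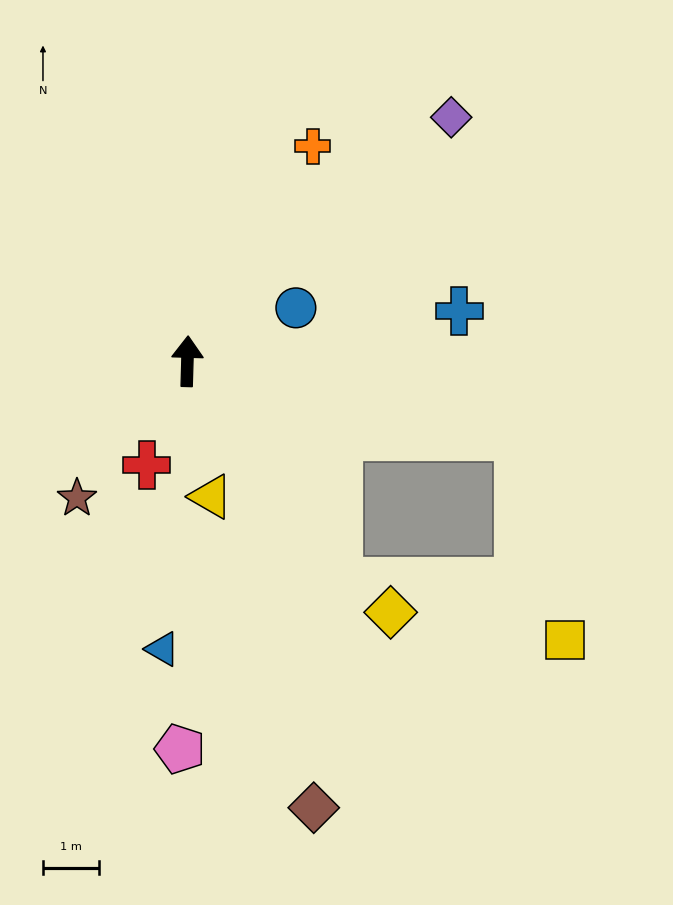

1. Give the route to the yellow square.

blocked — turn right 101°, forward 6.0 m, then turn right 64°, forward 3.7 m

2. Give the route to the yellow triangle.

turn right 168°, forward 2.4 m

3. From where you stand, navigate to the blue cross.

turn right 78°, forward 4.9 m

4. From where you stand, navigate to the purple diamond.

turn right 46°, forward 6.4 m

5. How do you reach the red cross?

turn left 160°, forward 2.0 m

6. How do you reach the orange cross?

turn right 29°, forward 4.4 m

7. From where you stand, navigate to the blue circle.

turn right 62°, forward 2.1 m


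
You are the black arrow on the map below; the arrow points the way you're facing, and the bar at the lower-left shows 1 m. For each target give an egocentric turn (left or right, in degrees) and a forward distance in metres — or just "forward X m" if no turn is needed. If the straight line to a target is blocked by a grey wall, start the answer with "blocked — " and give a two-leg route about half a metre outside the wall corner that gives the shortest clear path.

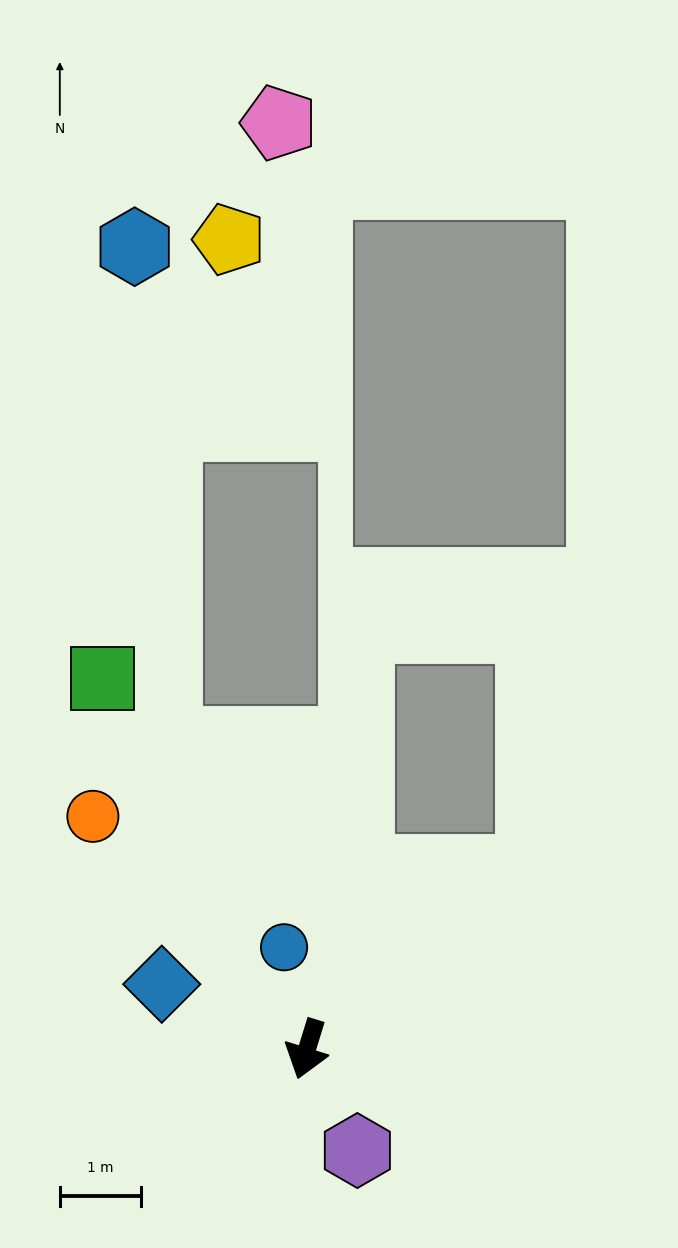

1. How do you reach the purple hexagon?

turn left 44°, forward 1.4 m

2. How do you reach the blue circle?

turn right 150°, forward 1.3 m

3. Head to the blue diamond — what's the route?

turn right 97°, forward 2.0 m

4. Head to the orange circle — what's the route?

turn right 120°, forward 3.9 m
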